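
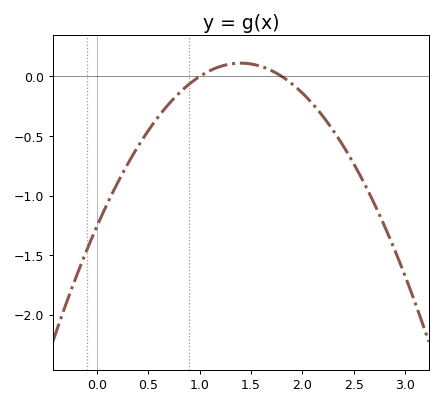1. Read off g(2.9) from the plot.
-1.46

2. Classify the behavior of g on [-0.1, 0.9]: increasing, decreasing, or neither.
increasing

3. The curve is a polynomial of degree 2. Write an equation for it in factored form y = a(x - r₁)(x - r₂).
y = -0.7(x - 1)(x - 1.8)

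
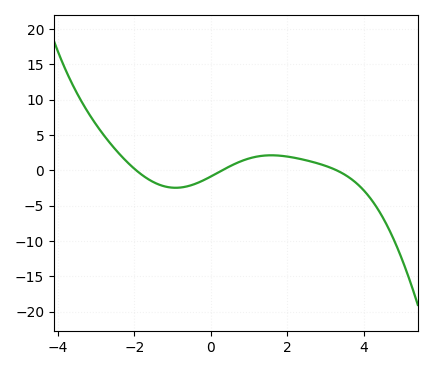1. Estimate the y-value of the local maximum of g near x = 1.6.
2.13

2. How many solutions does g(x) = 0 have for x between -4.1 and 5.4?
3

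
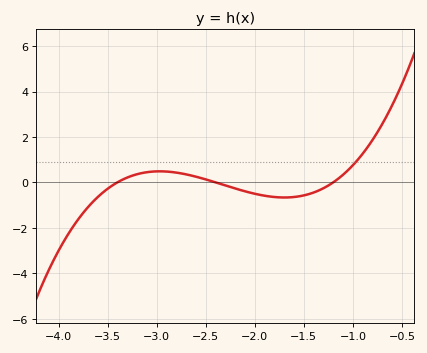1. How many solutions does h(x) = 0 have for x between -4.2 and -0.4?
3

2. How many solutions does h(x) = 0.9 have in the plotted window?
1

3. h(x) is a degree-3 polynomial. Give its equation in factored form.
y = 1.12(x + 3.4)(x + 2.4)(x + 1.2)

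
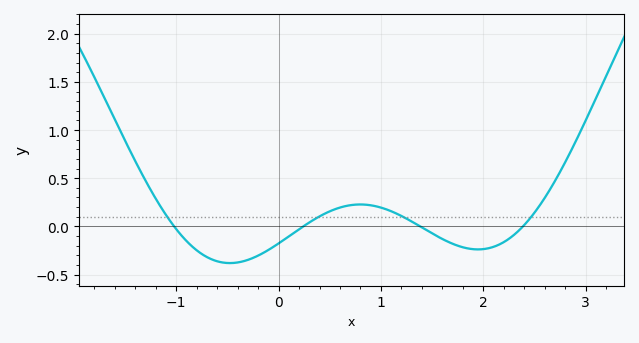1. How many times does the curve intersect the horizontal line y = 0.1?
4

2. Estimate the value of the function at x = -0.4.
-0.35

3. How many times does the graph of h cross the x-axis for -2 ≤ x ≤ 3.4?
4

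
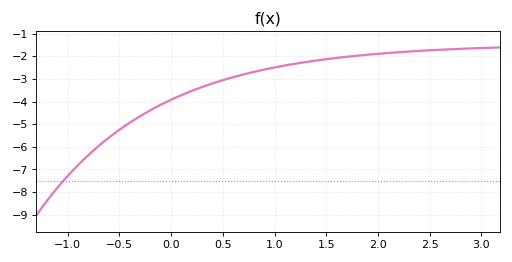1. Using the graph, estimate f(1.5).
-2.1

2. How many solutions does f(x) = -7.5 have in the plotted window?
1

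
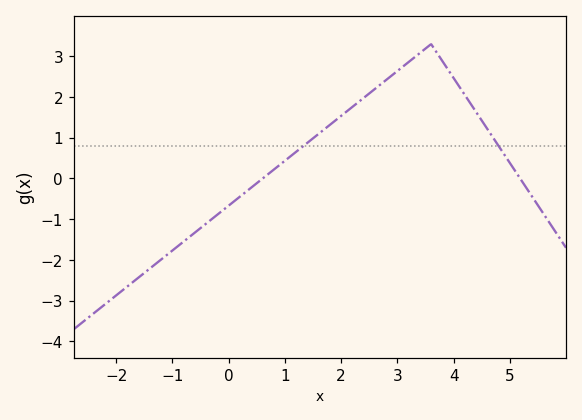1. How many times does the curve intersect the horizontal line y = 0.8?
2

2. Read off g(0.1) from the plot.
-0.6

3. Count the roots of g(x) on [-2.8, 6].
2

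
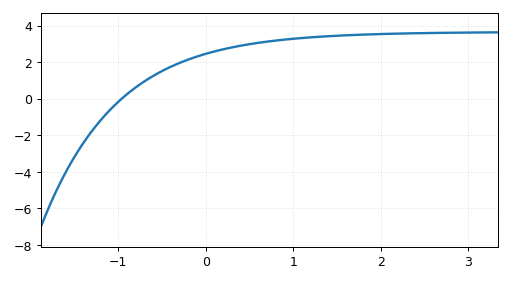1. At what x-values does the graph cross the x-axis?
-0.961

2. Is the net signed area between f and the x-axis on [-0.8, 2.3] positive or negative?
positive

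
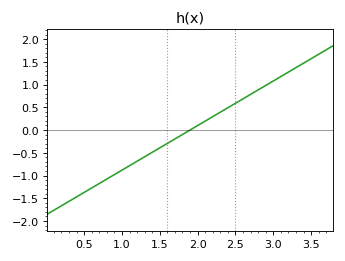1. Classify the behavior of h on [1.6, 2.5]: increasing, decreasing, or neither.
increasing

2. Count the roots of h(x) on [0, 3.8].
1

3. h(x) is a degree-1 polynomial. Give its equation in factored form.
y = 0.98(x - 1.9)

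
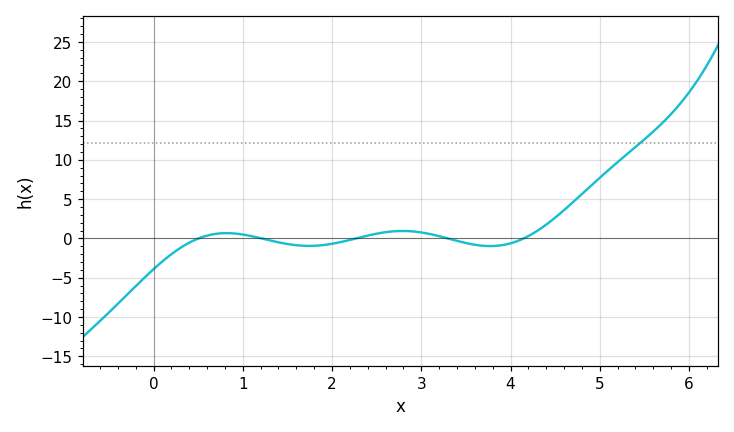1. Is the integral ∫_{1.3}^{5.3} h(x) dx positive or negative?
positive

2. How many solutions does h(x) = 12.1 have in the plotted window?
1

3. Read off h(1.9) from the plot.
-1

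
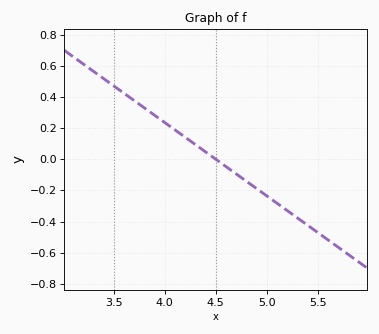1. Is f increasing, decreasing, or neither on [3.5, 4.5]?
decreasing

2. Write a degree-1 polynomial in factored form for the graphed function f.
y = -0.47(x - 4.5)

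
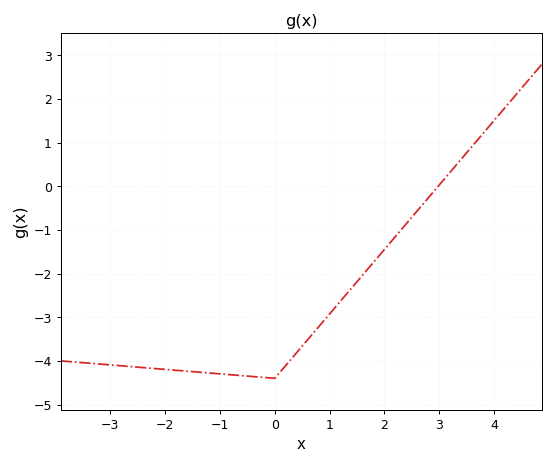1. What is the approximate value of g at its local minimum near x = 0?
-4.4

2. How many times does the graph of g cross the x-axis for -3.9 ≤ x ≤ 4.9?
1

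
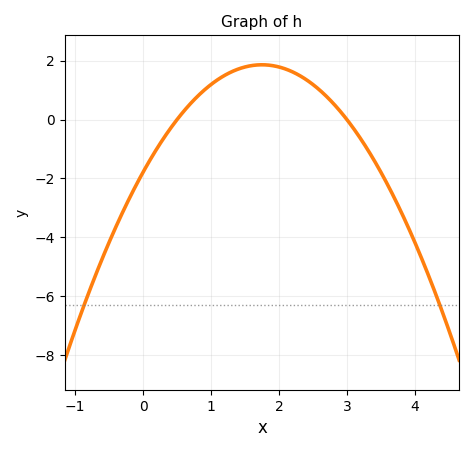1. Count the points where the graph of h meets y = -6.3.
2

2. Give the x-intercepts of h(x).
0.5, 3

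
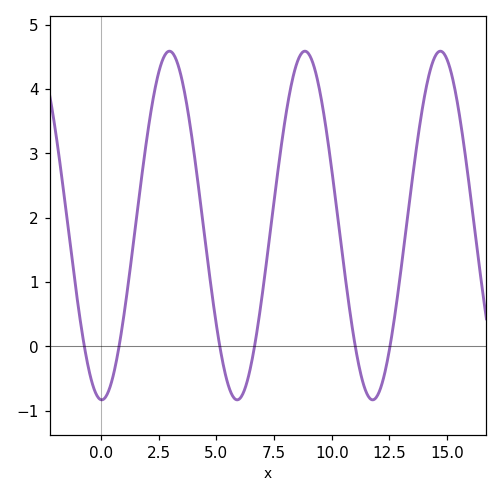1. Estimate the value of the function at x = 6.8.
0.3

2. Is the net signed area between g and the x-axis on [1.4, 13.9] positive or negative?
positive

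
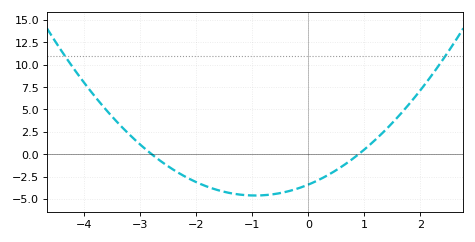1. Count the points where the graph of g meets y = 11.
2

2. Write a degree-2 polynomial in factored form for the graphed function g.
y = 1.35(x + 2.8)(x - 0.9)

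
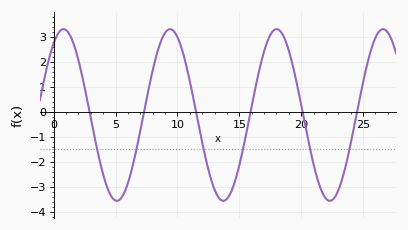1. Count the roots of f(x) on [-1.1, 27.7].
6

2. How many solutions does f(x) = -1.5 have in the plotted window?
6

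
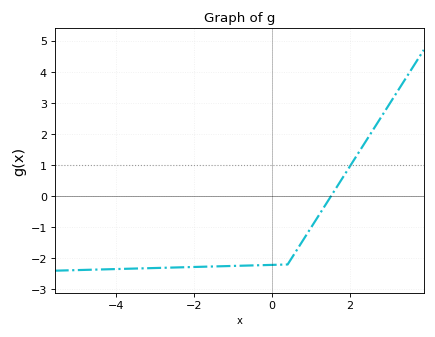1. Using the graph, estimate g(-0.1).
-2.2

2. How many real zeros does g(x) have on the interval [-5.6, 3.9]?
1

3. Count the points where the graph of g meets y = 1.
1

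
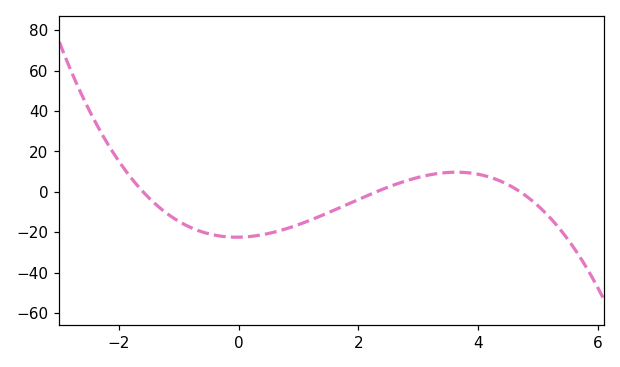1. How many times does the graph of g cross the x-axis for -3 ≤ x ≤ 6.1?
3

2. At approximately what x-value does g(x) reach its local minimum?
-0.037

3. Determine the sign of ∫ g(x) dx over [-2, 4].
negative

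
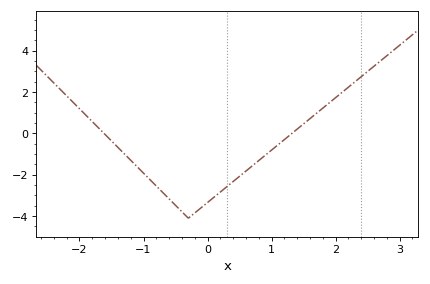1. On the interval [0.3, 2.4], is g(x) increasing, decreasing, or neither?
increasing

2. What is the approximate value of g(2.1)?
1.99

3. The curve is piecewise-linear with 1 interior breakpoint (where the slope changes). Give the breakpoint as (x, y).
(-0.3, -4.1)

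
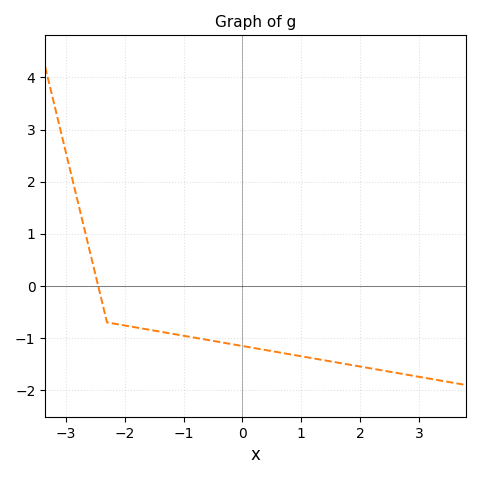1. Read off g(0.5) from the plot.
-1.25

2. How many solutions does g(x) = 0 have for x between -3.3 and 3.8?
1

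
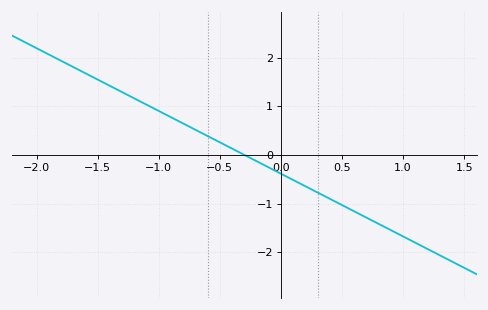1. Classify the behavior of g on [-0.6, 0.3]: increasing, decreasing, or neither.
decreasing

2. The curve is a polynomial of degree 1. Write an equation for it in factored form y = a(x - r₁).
y = -1.29(x + 0.3)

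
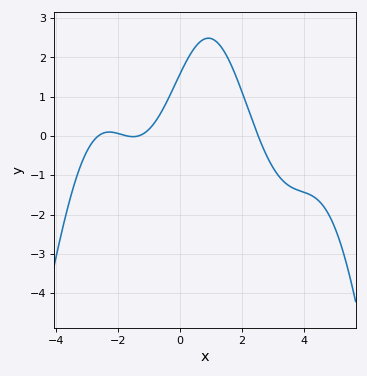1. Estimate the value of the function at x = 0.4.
2.15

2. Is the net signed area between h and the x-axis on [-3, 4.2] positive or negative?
positive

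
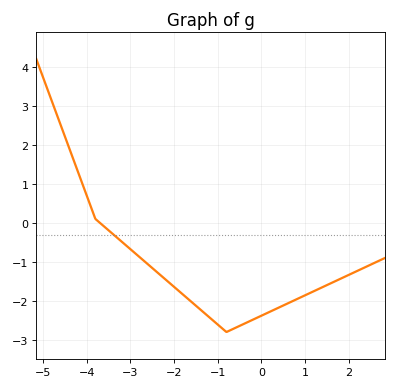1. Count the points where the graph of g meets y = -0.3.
1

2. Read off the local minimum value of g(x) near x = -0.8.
-2.8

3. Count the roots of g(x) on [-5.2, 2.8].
1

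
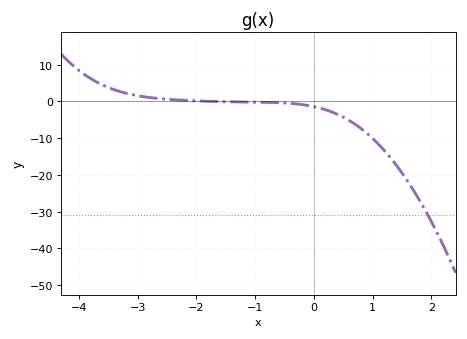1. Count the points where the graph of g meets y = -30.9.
1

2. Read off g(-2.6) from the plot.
1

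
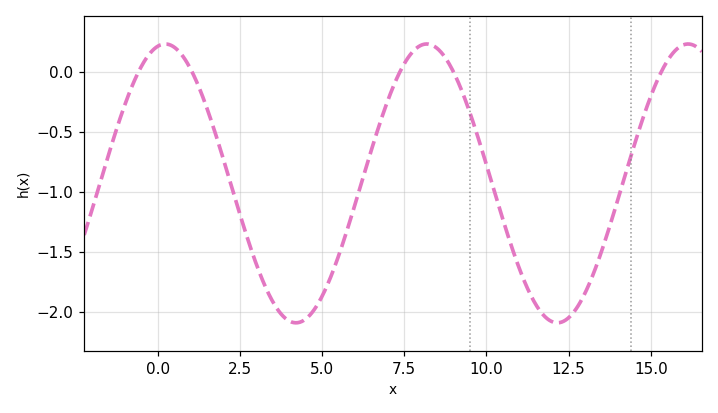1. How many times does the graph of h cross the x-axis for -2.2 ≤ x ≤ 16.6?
5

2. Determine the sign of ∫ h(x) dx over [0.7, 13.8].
negative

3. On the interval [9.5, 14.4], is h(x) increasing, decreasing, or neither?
neither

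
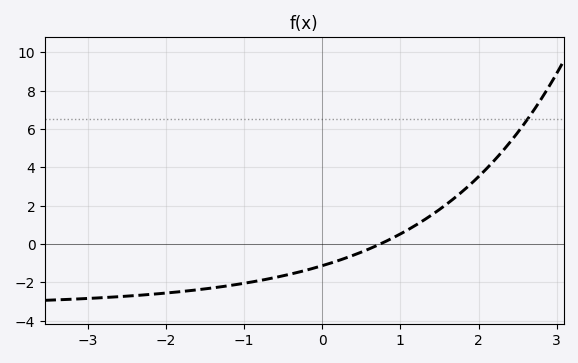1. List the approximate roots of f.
0.741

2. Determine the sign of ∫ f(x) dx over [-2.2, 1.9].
negative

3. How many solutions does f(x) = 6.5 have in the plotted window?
1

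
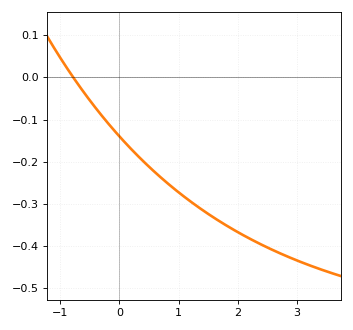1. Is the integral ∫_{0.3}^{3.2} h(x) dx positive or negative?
negative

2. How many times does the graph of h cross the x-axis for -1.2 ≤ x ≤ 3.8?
1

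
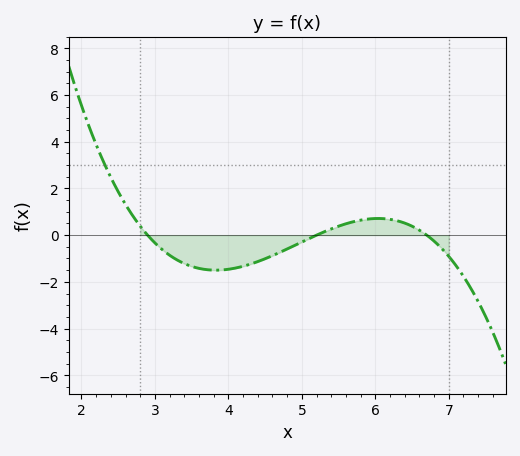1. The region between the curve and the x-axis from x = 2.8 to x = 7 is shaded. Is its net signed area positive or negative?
negative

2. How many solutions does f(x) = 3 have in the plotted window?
1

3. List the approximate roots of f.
2.9, 5.2, 6.7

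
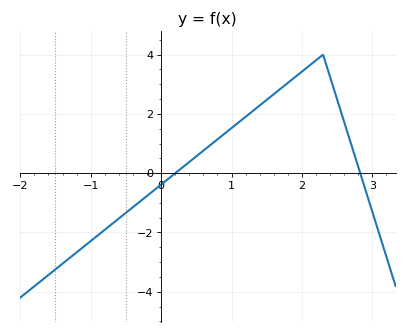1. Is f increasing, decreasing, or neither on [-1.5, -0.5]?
increasing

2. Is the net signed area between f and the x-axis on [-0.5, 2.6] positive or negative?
positive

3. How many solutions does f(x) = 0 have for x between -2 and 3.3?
2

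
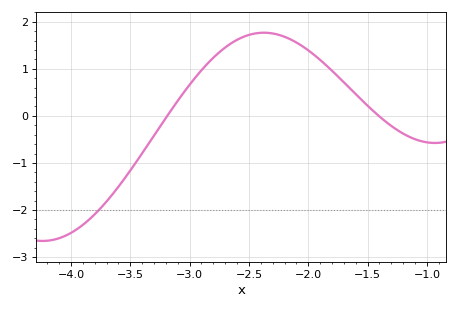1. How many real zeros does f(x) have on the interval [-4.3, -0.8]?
2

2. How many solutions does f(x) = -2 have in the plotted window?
1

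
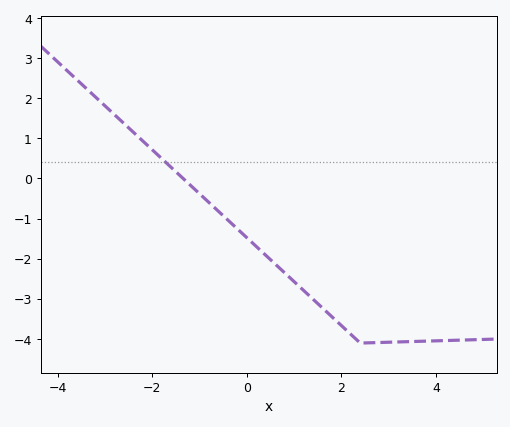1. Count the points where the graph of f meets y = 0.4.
1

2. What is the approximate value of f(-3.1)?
1.9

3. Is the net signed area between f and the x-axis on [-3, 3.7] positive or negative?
negative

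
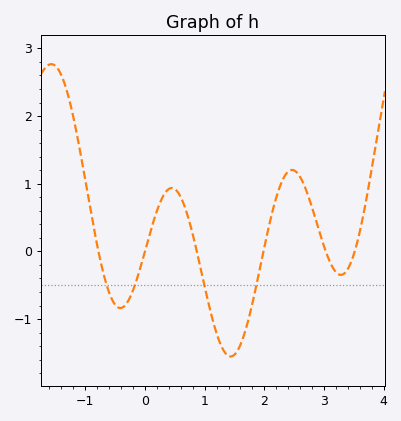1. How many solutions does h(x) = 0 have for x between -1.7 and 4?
6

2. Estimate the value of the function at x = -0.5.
-0.8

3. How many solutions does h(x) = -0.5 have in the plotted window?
4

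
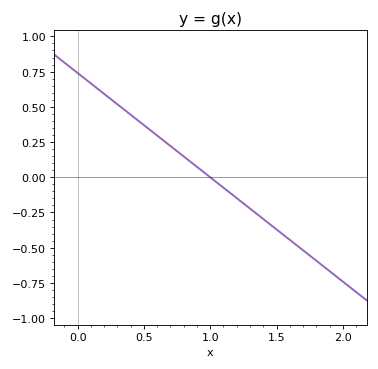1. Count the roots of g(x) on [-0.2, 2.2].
1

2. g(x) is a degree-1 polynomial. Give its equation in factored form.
y = -0.74(x - 1)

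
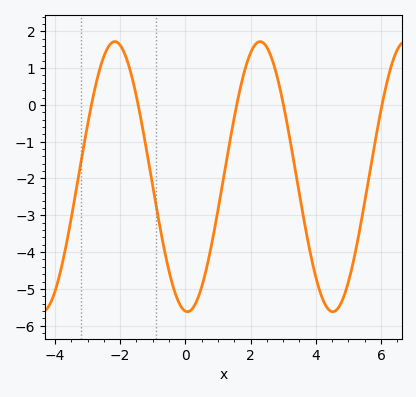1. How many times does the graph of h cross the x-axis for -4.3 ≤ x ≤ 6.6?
5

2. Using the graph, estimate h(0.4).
-5.2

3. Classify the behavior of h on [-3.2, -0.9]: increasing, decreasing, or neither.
neither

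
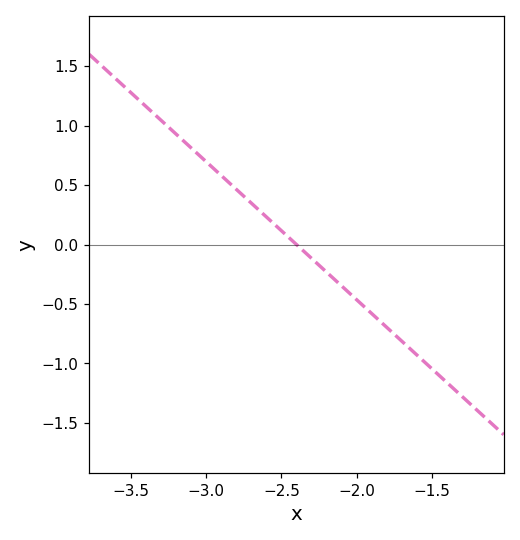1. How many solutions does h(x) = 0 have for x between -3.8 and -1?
1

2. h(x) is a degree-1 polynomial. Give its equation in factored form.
y = -1.16(x + 2.4)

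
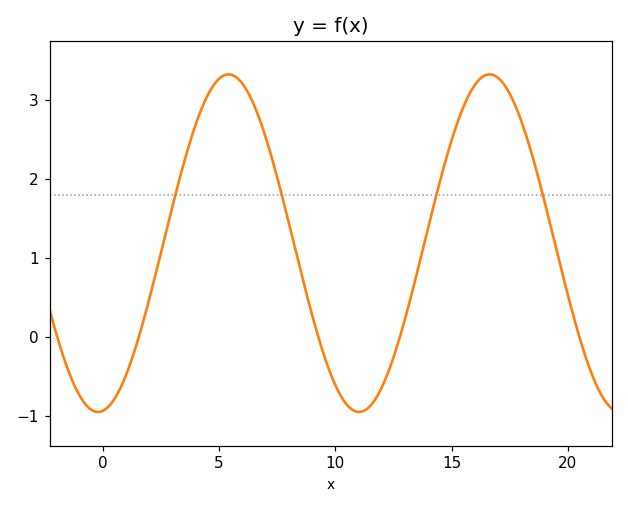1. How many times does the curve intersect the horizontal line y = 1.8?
4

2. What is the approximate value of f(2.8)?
1.42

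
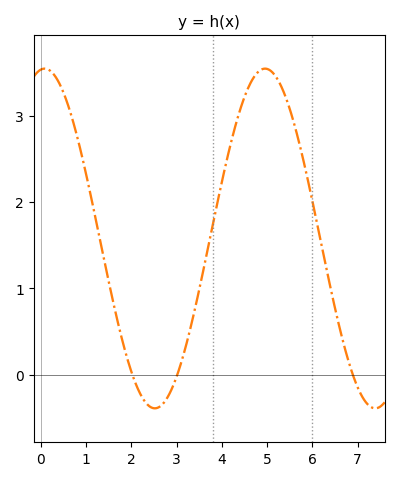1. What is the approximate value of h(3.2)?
0.3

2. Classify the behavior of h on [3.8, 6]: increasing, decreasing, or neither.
neither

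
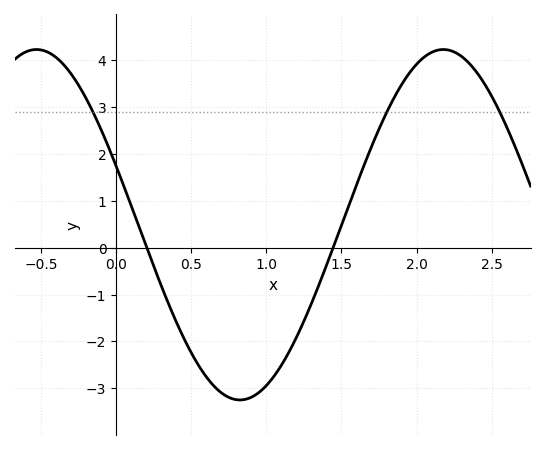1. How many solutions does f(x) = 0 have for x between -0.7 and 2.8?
2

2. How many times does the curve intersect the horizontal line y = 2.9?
3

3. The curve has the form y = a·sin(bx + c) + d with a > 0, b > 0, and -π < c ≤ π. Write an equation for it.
y = 3.74sin(2.32x + 2.8) + 0.49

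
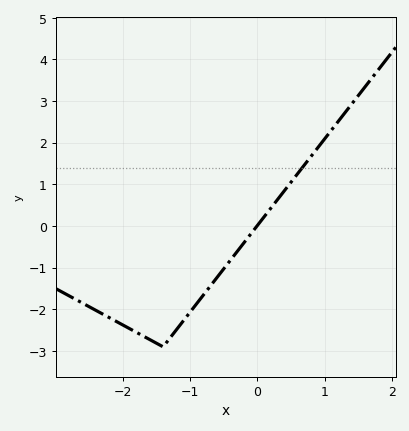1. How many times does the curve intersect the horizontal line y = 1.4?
1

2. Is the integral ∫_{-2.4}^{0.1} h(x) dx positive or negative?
negative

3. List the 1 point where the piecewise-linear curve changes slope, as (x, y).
(-1.4, -2.9)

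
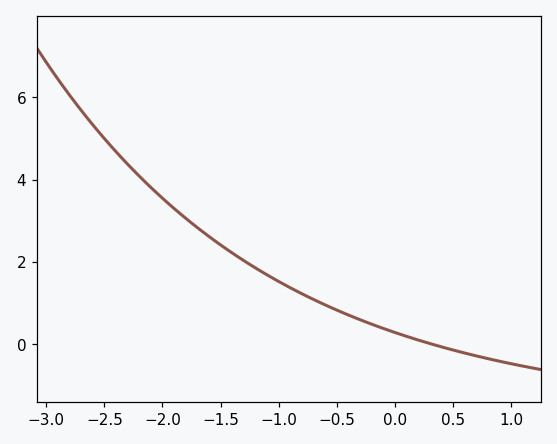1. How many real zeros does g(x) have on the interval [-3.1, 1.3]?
1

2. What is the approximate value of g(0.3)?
0.022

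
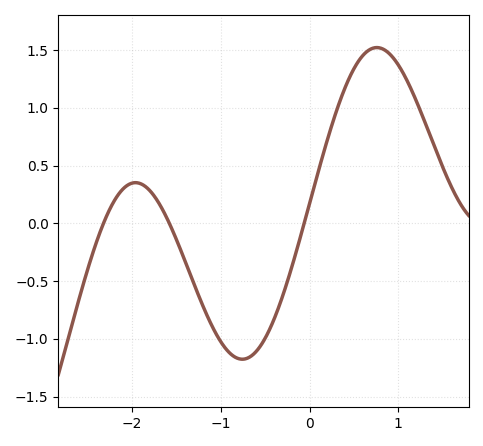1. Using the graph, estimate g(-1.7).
0.2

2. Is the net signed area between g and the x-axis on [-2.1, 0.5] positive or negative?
negative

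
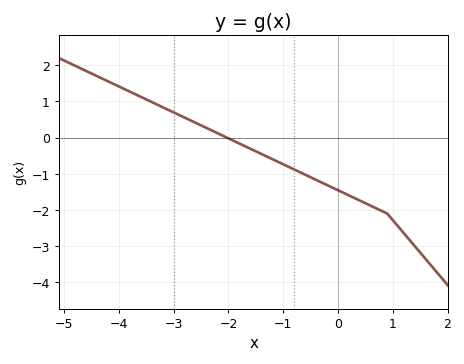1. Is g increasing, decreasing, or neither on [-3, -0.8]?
decreasing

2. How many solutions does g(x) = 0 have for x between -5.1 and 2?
1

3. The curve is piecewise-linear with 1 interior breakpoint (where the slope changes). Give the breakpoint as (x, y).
(0.9, -2.1)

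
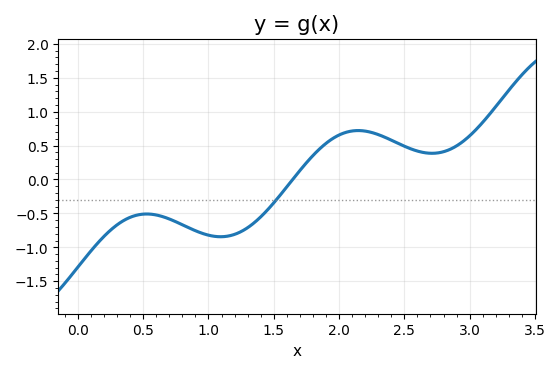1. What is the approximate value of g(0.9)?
-0.75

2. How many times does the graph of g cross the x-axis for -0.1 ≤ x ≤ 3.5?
1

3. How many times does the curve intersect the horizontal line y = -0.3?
1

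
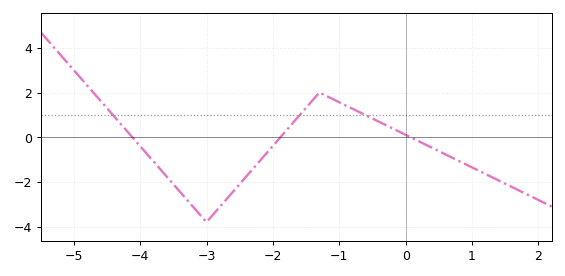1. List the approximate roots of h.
-4.12, -1.89, 0.073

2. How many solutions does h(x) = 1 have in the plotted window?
3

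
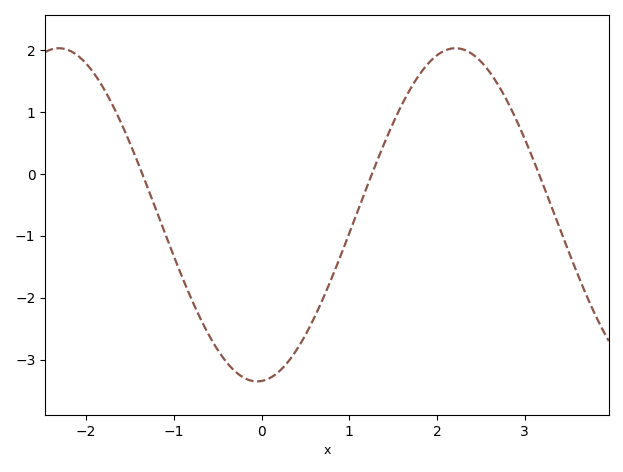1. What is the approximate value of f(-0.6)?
-2.6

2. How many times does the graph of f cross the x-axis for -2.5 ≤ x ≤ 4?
3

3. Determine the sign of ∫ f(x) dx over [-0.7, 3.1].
negative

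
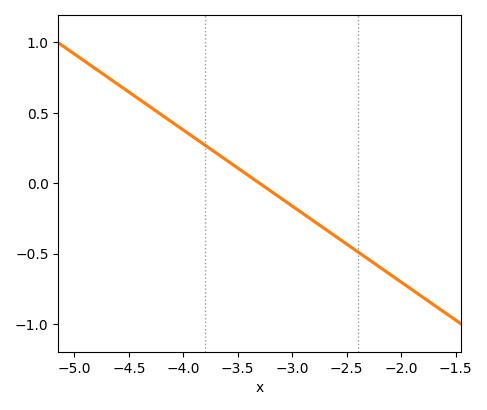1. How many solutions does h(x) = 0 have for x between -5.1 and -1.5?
1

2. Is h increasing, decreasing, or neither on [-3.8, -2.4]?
decreasing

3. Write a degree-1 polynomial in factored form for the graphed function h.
y = -0.54(x + 3.3)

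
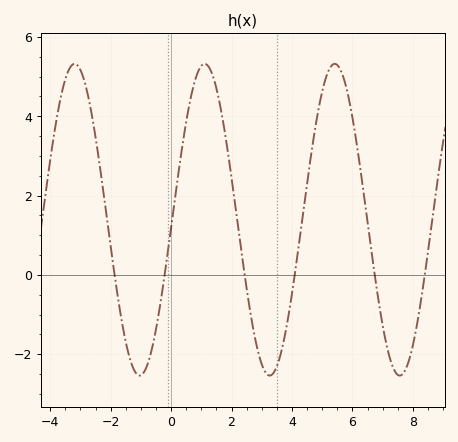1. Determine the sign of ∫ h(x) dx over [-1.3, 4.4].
positive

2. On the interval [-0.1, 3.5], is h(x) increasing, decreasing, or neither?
neither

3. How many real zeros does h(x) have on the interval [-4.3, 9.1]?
6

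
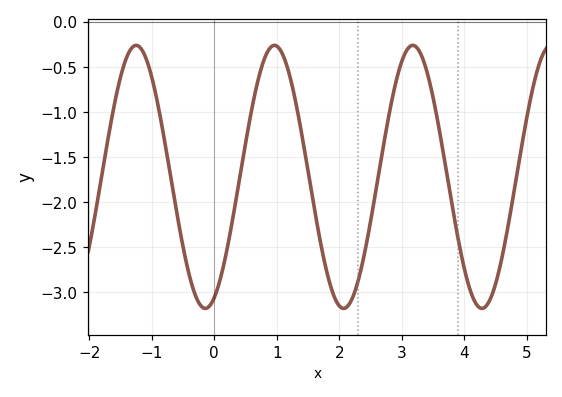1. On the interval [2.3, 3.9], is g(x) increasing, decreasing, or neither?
neither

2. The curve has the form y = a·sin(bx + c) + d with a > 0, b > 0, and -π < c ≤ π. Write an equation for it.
y = 1.46sin(2.8x - 1.2) - 1.72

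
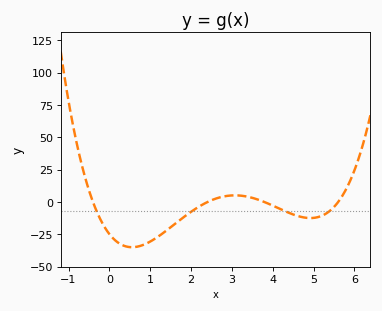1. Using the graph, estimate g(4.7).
-11.5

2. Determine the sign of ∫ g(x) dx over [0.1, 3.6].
negative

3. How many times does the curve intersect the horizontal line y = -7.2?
4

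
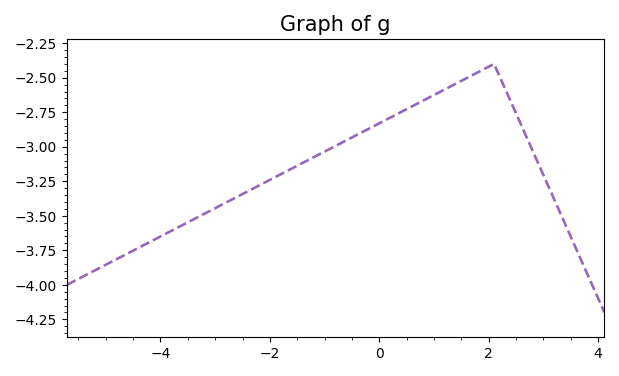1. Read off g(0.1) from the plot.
-2.81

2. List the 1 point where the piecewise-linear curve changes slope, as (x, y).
(2.1, -2.4)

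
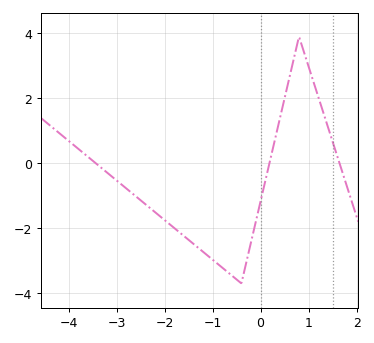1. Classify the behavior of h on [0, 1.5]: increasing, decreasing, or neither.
neither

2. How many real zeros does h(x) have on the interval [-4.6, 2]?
3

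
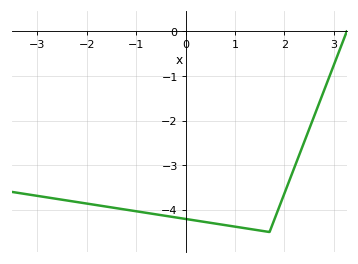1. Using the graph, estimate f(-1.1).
-4.02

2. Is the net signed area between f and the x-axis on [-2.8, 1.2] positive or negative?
negative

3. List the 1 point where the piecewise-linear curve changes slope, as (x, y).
(1.7, -4.5)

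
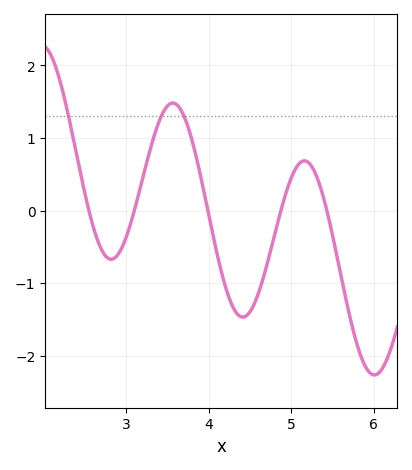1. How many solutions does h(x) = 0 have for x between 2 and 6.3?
5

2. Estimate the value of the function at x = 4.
-0.066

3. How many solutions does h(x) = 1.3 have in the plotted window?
3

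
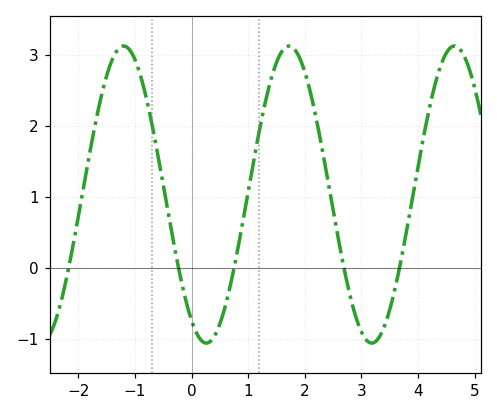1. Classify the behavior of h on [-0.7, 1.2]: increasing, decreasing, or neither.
neither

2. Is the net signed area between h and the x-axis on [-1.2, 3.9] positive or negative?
positive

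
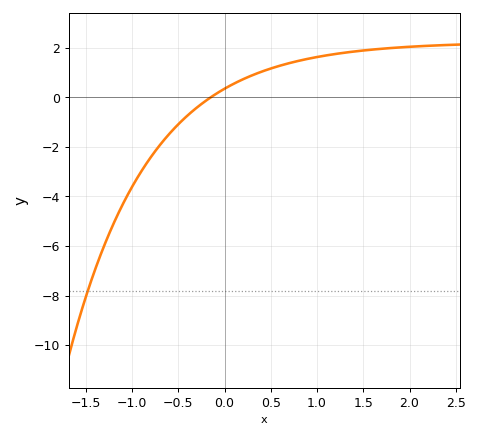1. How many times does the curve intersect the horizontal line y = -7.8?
1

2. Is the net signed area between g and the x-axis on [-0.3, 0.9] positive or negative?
positive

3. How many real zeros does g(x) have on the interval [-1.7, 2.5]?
1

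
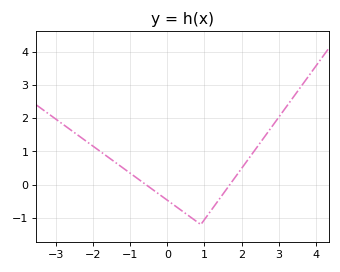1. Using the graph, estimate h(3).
2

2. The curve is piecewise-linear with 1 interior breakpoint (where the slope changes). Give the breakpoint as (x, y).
(0.9, -1.2)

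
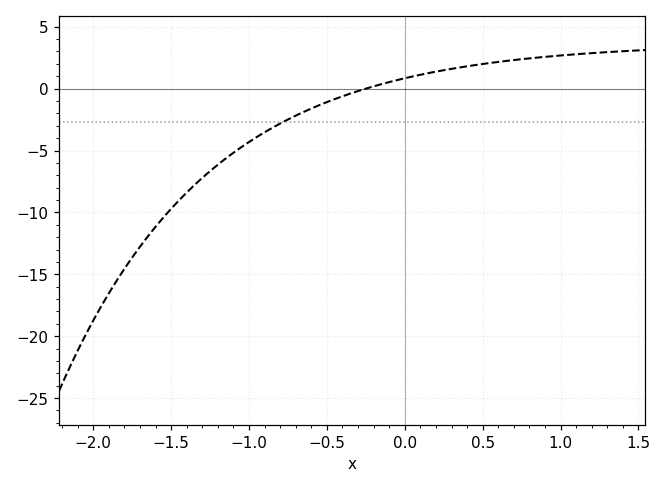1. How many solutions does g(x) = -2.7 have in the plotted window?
1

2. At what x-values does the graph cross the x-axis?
-0.3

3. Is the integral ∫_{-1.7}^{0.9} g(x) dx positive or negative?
negative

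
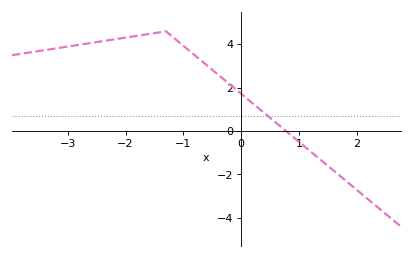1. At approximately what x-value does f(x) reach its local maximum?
-1.3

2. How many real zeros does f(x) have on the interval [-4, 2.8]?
1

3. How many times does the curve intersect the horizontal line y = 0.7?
1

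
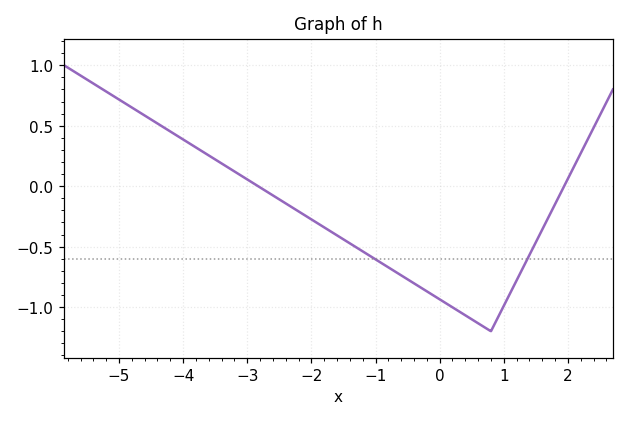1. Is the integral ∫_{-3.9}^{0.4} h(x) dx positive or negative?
negative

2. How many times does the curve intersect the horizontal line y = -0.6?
2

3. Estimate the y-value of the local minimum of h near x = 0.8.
-1.2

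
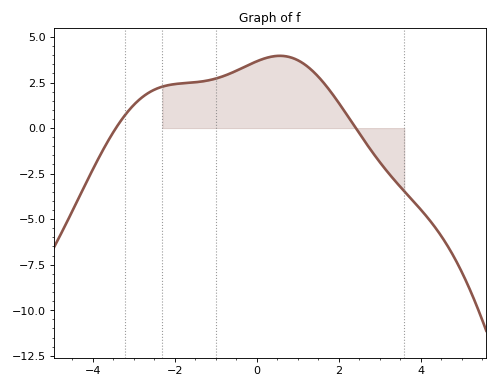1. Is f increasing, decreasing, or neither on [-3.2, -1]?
increasing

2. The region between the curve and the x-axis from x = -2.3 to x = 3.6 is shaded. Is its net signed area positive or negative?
positive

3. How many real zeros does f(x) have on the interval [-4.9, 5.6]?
2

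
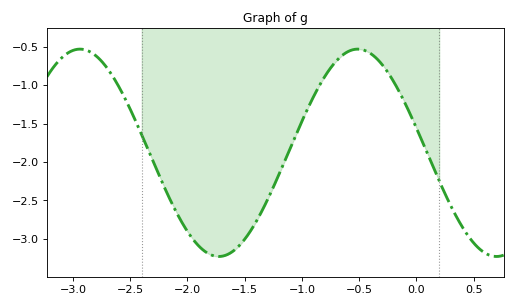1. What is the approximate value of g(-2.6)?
-1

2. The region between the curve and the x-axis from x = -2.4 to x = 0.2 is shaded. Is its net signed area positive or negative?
negative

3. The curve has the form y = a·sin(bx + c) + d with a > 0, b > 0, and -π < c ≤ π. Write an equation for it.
y = 1.35sin(2.6x + 2.9) - 1.88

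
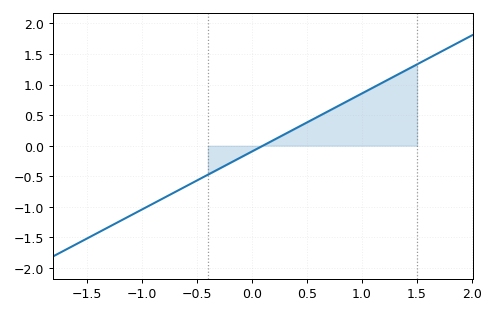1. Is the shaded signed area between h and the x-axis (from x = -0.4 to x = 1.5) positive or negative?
positive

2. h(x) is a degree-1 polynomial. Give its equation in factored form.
y = 0.95(x - 0.1)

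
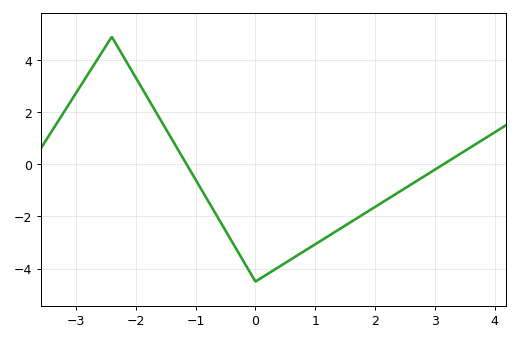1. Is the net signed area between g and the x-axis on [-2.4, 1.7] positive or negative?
negative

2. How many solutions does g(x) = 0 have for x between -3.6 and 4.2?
2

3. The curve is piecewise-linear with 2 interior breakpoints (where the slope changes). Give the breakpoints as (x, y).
(-2.4, 4.9); (0, -4.5)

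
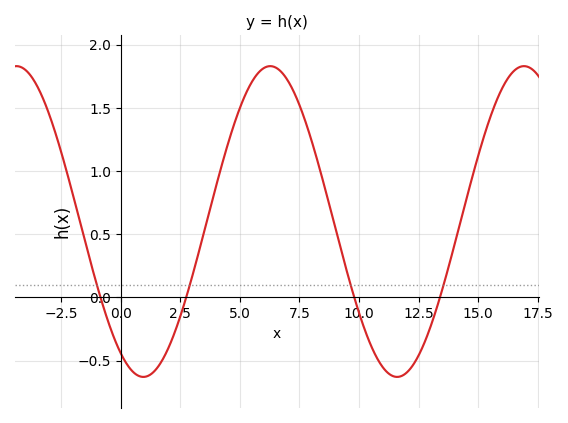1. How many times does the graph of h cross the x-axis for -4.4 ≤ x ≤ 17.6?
4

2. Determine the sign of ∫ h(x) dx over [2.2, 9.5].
positive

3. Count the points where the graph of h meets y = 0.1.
4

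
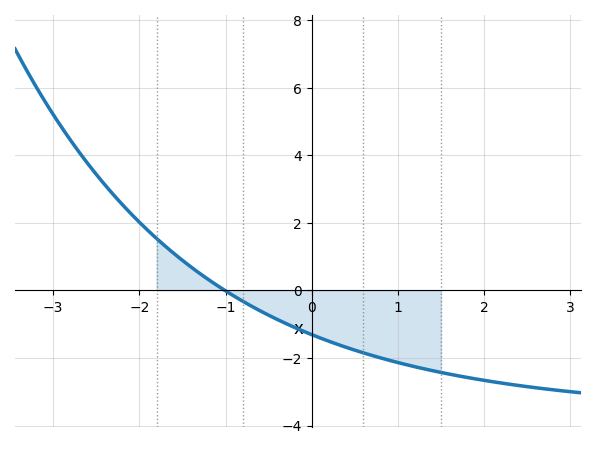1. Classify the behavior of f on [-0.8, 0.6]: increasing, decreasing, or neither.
decreasing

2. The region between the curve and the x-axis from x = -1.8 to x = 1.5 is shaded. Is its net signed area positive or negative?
negative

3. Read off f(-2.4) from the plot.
3.12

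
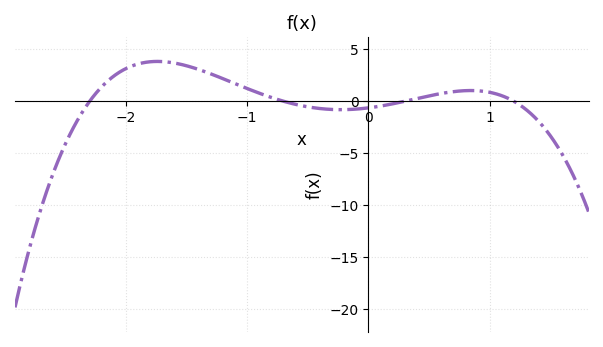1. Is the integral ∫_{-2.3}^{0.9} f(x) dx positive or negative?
positive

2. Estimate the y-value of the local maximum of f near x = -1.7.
4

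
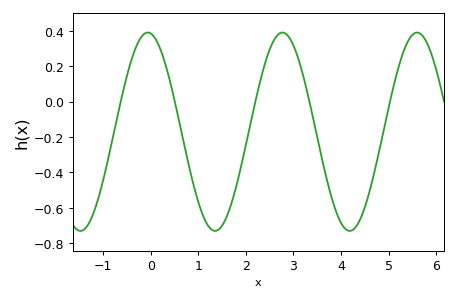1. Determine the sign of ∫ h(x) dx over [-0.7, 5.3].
negative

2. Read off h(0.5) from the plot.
0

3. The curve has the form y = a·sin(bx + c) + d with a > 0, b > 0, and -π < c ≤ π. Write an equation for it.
y = 0.56sin(2.2x + 1.7) - 0.17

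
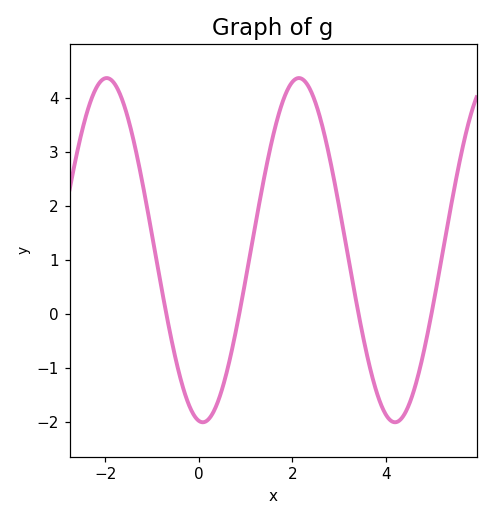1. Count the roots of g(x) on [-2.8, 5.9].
4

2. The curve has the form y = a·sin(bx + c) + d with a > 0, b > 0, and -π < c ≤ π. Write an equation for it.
y = 3.18sin(1.5x - 1.7) + 1.18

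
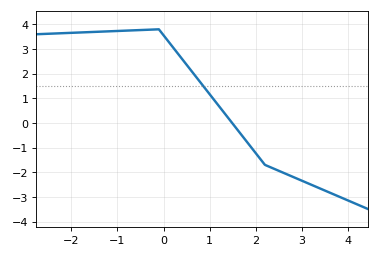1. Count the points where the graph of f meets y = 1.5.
1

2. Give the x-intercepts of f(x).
1.49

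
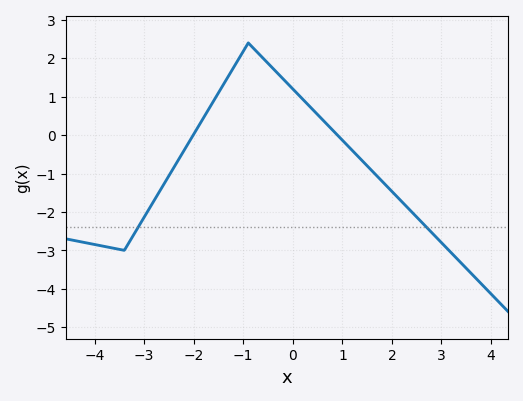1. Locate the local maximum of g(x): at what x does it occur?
-0.8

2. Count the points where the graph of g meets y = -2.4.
2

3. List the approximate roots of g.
-2, 0.8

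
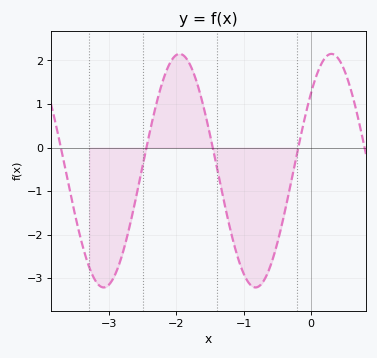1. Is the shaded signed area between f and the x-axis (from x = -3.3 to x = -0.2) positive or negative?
negative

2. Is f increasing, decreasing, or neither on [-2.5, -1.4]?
neither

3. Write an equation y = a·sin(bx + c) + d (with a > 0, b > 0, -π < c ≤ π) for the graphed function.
y = 2.68sin(2.8x + 0.72) - 0.53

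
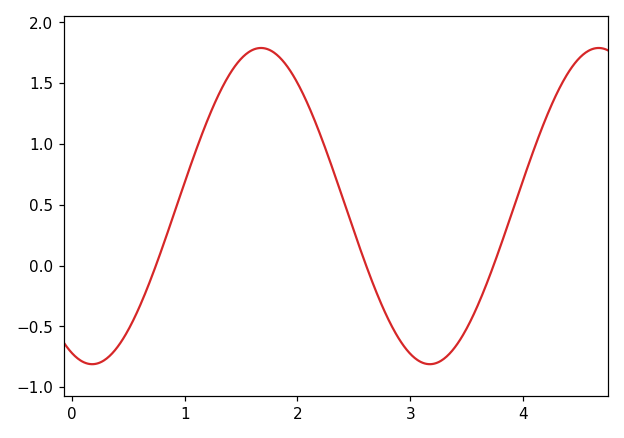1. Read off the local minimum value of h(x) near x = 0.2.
-0.8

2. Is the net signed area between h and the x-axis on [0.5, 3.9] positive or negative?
positive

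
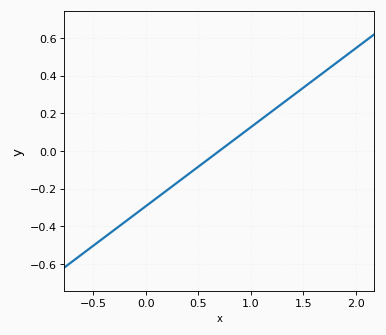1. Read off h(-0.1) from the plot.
-0.34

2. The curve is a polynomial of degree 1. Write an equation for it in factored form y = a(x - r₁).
y = 0.42(x - 0.7)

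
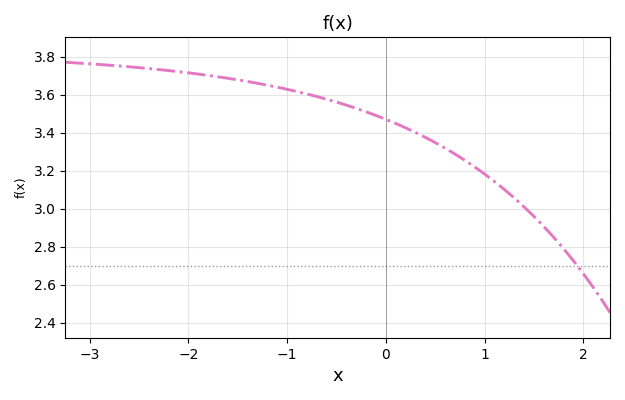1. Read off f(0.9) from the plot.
3.22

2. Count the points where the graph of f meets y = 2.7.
1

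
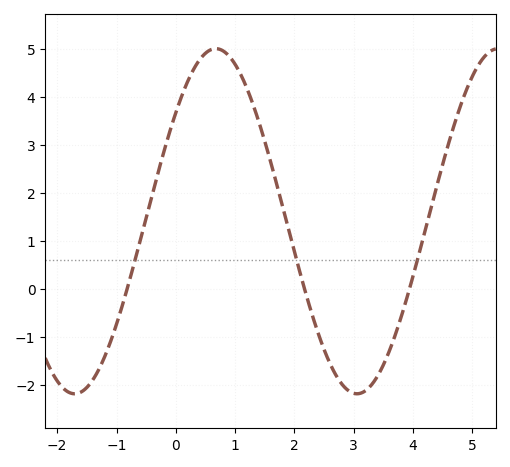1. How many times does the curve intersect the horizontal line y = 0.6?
3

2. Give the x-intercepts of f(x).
-0.821, 2.17, 3.94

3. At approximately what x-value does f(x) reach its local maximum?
0.673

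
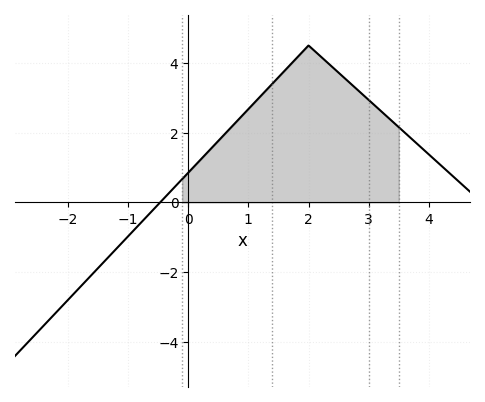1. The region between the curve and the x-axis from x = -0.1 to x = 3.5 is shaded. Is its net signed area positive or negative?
positive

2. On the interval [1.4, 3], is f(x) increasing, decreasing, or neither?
neither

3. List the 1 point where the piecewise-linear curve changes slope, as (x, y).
(2, 4.5)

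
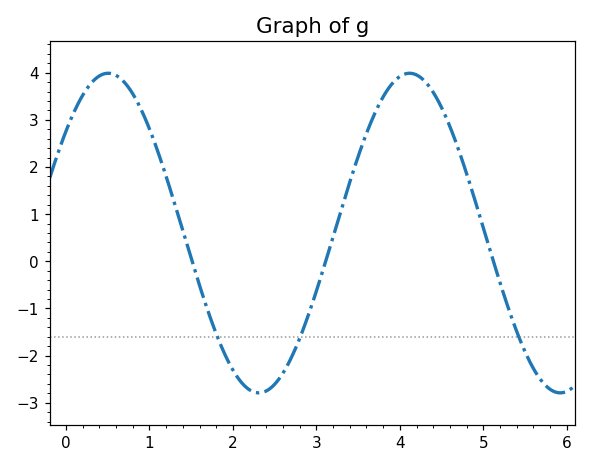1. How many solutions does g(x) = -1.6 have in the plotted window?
3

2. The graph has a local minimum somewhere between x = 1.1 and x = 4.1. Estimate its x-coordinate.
2.3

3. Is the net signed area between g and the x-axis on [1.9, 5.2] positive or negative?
positive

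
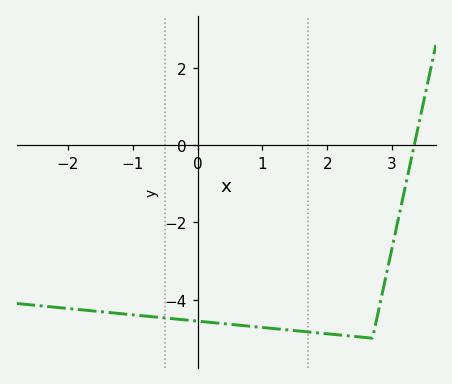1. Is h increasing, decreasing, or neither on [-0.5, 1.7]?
decreasing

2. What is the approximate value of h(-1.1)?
-4.4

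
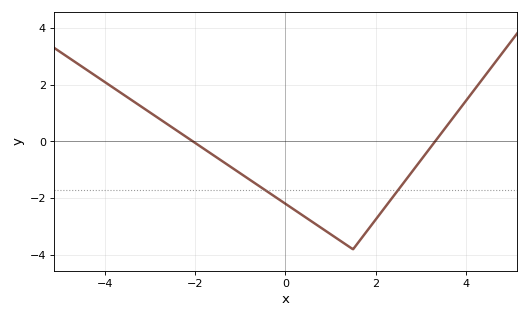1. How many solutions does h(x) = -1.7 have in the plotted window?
2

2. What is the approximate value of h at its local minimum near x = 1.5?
-3.8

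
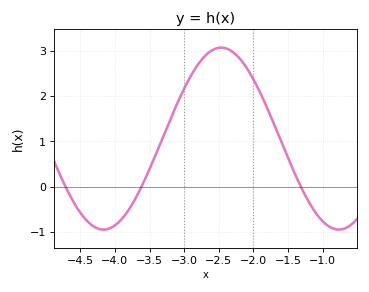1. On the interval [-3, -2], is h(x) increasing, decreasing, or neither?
neither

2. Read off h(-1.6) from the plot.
0.997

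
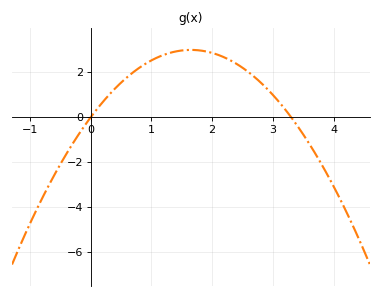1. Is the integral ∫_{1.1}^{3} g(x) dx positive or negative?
positive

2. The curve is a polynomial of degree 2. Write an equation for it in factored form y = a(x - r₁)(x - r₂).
y = -1.1(x - 0)(x - 3.3)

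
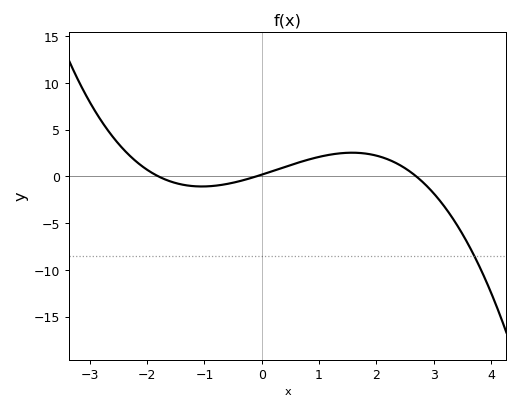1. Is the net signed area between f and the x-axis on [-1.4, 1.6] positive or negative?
positive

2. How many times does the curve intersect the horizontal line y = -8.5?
1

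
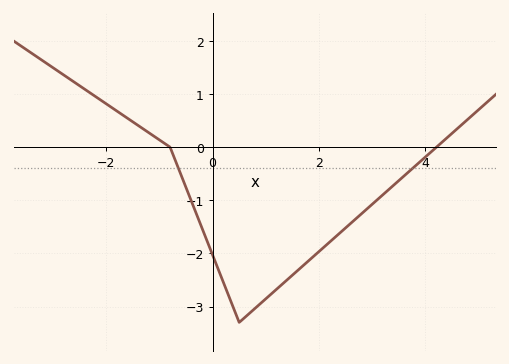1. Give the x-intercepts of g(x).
-0.8, 4.21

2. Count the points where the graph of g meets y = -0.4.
2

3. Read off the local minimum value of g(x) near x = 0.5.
-3.3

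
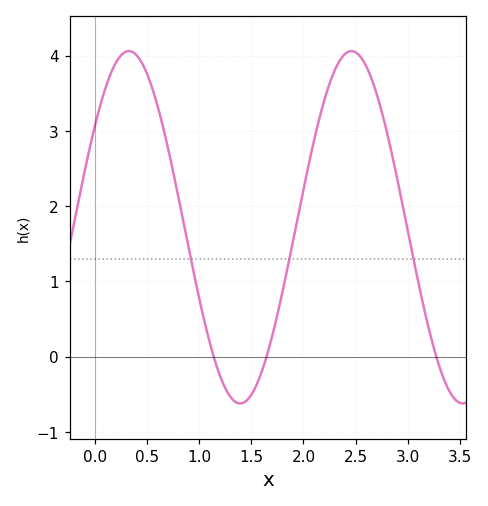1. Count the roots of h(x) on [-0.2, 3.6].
3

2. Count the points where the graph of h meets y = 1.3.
3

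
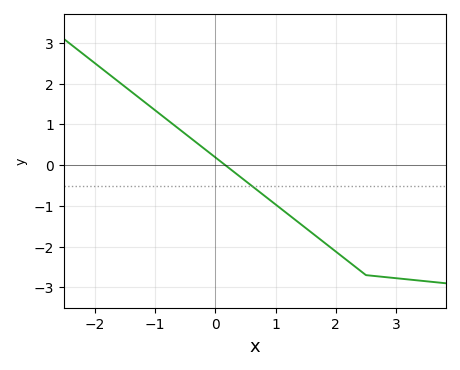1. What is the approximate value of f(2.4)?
-2.6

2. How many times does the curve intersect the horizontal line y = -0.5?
1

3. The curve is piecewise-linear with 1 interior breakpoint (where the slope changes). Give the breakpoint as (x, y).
(2.5, -2.7)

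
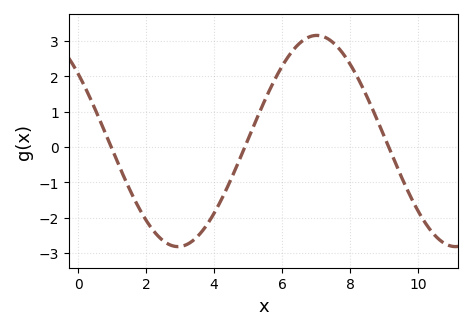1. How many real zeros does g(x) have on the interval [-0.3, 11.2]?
3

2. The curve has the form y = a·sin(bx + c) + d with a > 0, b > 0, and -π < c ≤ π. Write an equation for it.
y = 2.99sin(0.77x + 2.5) + 0.17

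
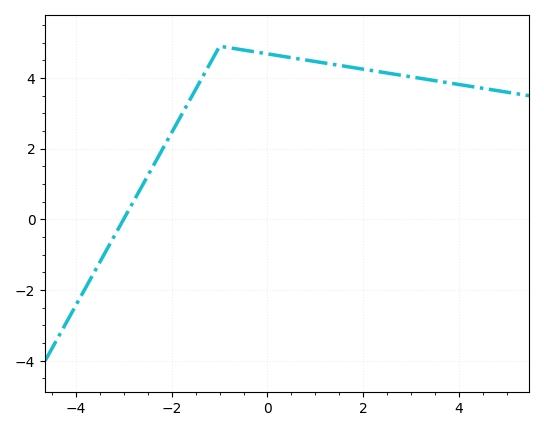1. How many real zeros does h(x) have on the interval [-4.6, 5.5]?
1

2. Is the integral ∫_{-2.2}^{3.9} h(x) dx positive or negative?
positive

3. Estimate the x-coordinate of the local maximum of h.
-1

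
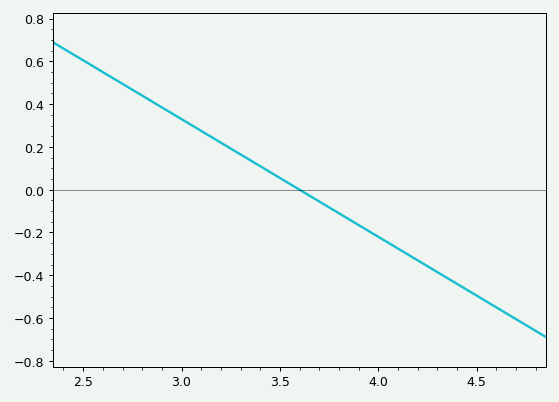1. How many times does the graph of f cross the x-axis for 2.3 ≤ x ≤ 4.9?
1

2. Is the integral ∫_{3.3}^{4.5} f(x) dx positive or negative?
negative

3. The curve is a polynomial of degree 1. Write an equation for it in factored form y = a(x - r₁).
y = -0.55(x - 3.6)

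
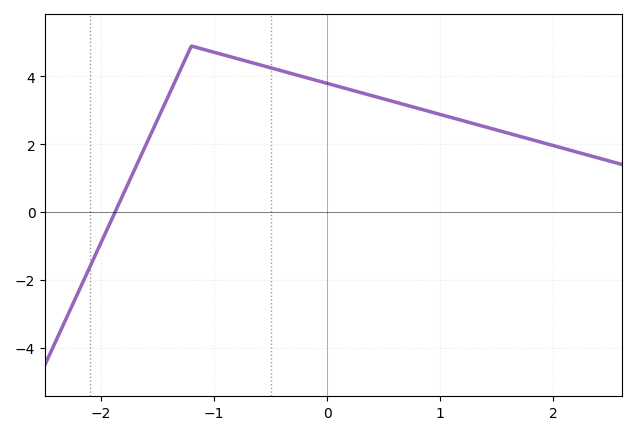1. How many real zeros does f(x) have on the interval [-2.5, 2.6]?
1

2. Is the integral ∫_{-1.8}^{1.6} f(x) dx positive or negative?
positive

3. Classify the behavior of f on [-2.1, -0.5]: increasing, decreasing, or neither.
neither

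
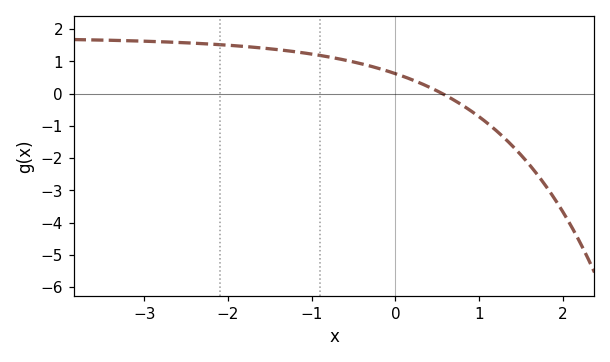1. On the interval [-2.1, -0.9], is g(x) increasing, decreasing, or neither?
decreasing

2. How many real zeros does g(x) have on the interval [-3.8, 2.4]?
1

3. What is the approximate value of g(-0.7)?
1.1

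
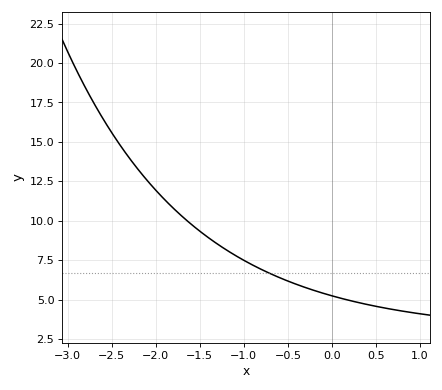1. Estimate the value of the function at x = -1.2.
8.15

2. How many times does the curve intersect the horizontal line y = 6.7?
1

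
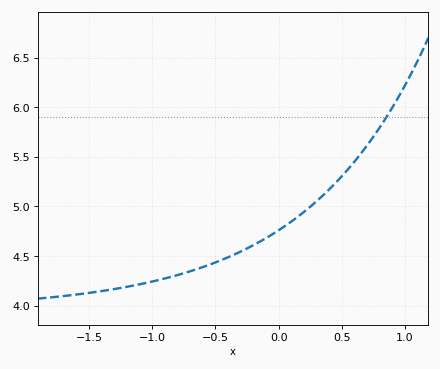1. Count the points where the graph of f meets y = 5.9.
1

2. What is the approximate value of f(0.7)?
5.62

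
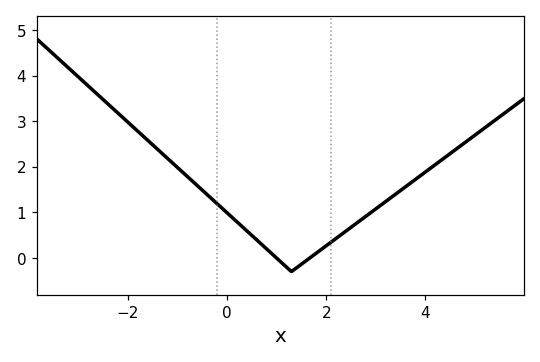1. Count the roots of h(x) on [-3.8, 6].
2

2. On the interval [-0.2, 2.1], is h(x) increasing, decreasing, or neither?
neither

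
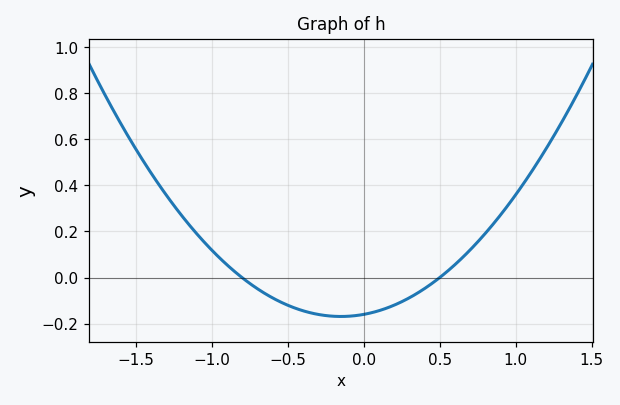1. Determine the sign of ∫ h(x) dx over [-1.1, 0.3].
negative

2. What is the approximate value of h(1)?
0.36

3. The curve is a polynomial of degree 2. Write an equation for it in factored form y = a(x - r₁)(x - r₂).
y = 0.4(x + 0.8)(x - 0.5)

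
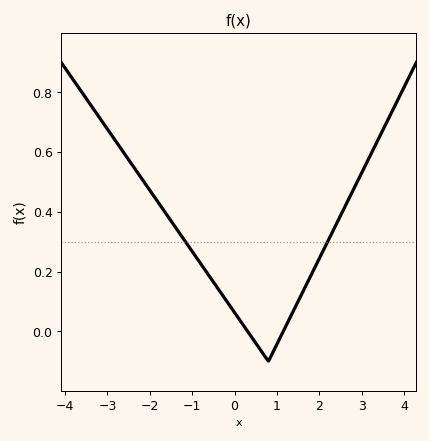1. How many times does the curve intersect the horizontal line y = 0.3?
2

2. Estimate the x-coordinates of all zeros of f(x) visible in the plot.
0.311, 1.15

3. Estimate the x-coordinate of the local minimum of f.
0.8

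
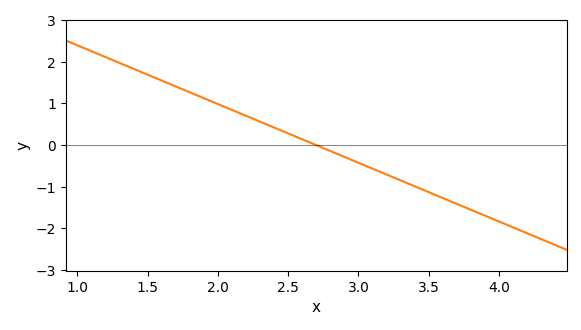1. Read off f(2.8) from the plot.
-0.141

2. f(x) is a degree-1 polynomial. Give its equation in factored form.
y = -1.41(x - 2.7)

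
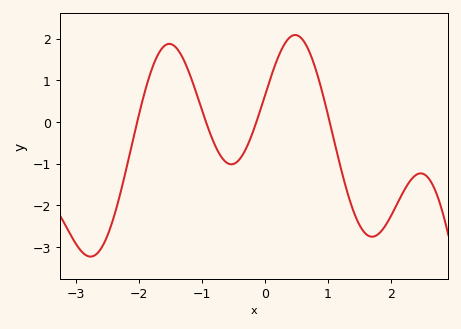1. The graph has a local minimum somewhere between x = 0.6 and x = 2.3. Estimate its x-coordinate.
1.7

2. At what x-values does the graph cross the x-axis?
-2.03, -0.937, -0.137, 1.03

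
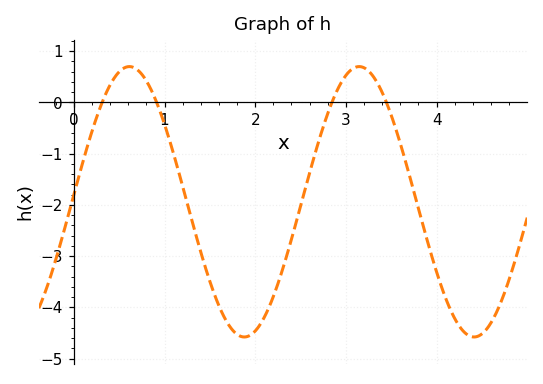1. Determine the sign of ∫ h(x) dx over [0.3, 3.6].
negative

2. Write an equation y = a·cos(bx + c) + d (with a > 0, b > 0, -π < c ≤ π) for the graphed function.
y = 2.64cos(2.48x - 1.52) - 1.94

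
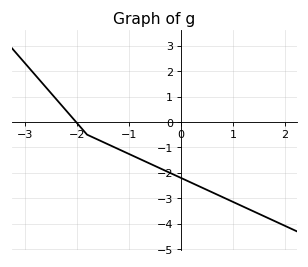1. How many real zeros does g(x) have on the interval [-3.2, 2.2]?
1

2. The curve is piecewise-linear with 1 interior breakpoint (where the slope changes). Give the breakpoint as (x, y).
(-1.8, -0.5)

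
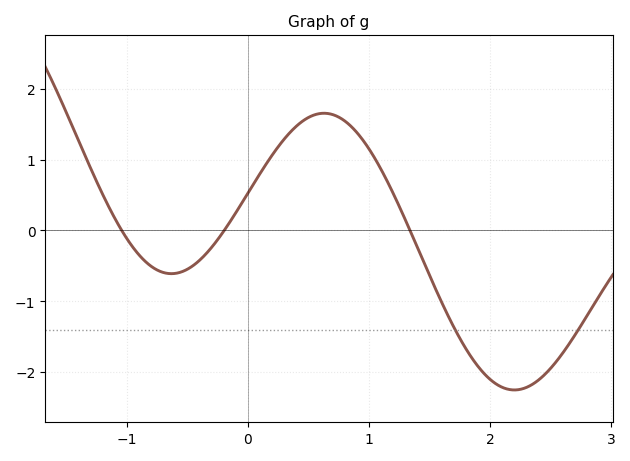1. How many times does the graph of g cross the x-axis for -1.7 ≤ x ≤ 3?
3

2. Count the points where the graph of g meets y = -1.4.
2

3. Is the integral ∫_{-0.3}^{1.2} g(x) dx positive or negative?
positive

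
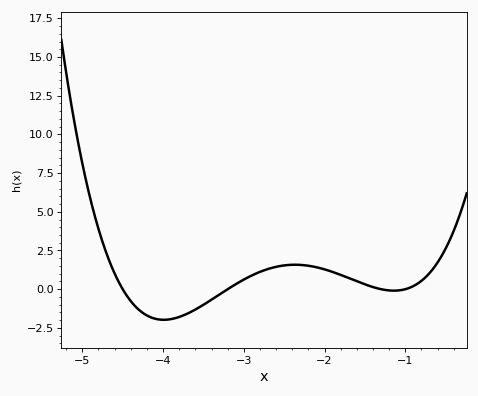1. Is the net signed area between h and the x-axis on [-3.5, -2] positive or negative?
positive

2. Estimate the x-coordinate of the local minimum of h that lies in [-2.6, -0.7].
-1.14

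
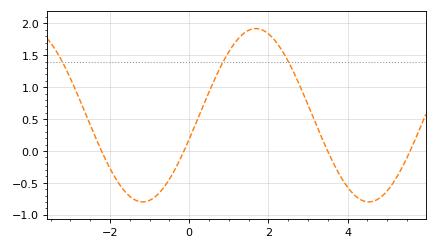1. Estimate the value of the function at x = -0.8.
-0.7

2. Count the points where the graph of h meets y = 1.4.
3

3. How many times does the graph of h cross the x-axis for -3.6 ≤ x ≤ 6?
4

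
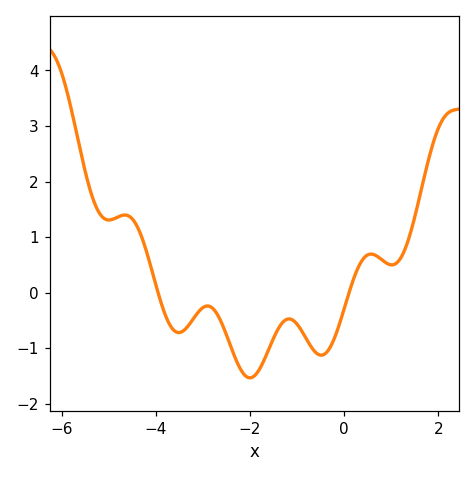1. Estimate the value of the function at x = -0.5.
-1.1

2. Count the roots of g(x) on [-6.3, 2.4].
2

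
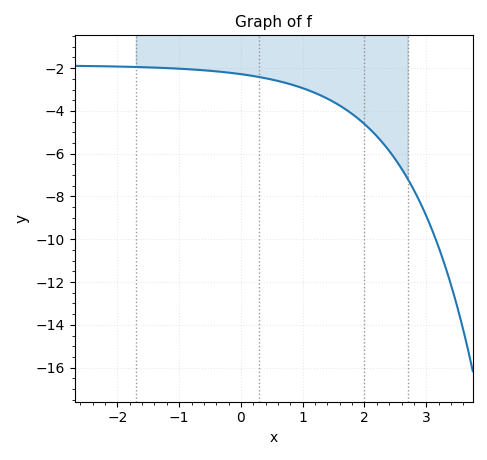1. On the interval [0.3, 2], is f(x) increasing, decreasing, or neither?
decreasing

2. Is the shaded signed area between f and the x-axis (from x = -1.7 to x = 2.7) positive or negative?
negative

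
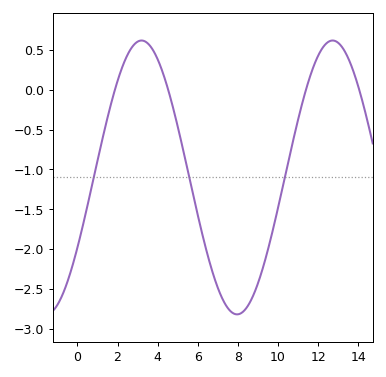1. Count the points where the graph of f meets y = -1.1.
3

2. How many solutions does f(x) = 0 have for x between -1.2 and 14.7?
4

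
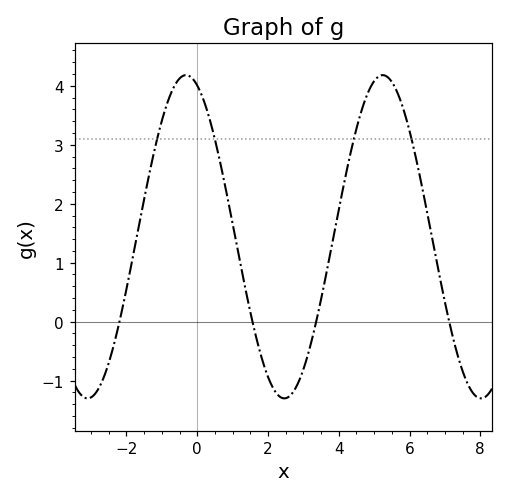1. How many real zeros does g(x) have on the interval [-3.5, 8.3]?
4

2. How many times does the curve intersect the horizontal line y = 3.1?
4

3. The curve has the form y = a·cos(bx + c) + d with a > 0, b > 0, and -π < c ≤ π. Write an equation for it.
y = 2.74cos(1.1x + 0.36) + 1.44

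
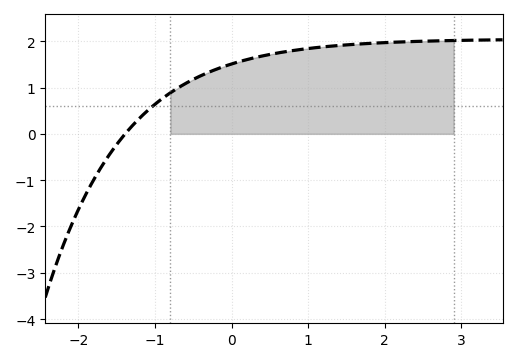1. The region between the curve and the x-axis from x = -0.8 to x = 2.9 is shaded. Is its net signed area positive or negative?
positive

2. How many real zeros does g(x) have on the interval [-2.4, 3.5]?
1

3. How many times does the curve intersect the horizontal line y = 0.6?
1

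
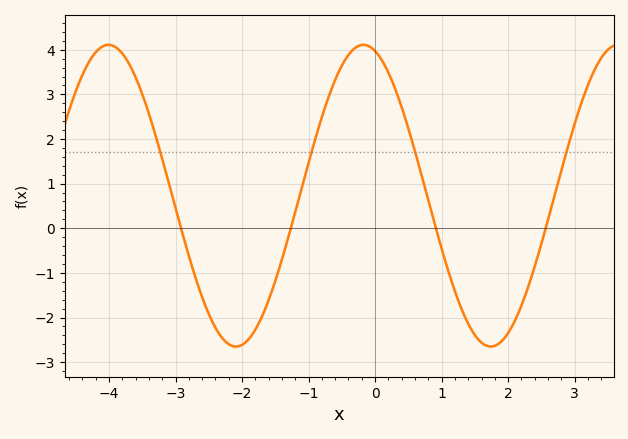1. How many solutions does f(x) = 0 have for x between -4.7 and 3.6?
4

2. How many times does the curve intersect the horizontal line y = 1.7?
4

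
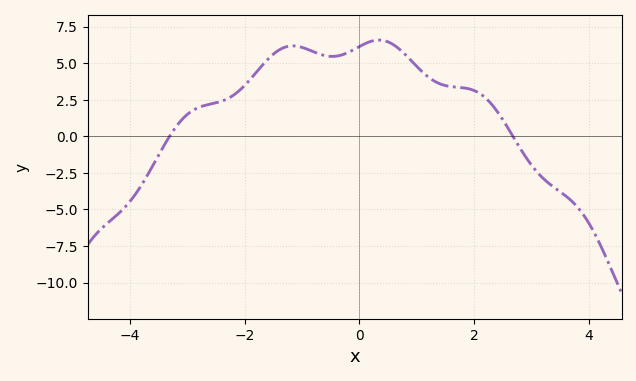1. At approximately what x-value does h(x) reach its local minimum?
-0.4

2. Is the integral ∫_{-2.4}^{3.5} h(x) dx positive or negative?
positive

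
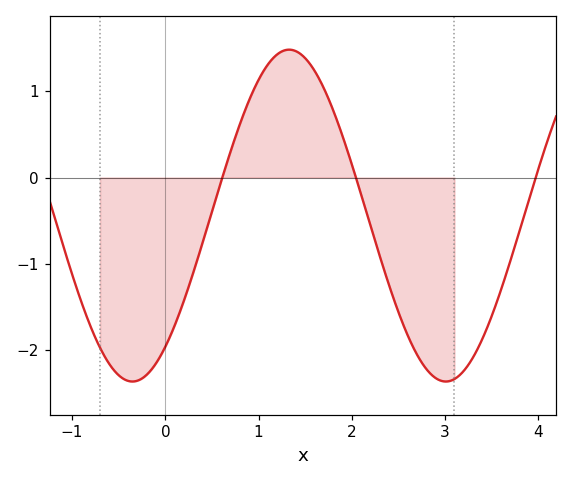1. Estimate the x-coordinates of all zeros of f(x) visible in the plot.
0.611, 2.04, 3.97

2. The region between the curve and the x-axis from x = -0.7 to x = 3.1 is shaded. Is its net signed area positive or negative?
negative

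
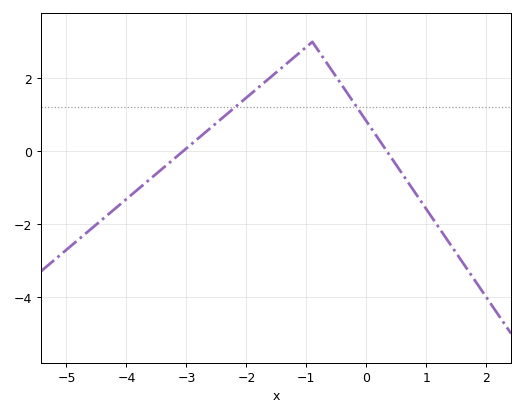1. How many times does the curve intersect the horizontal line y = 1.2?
2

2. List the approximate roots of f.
-3, 0.4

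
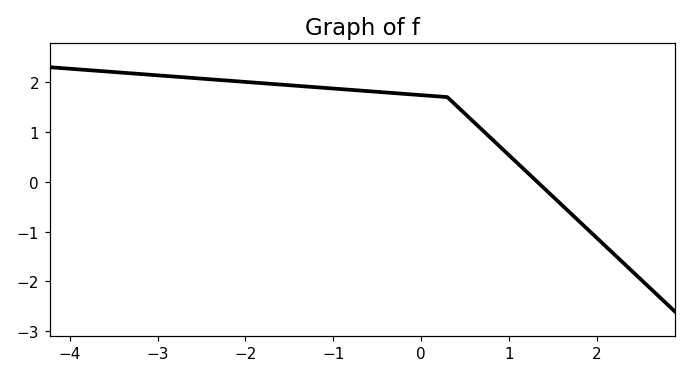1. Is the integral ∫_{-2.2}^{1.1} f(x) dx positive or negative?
positive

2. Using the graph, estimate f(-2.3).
2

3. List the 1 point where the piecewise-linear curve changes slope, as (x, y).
(0.3, 1.7)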